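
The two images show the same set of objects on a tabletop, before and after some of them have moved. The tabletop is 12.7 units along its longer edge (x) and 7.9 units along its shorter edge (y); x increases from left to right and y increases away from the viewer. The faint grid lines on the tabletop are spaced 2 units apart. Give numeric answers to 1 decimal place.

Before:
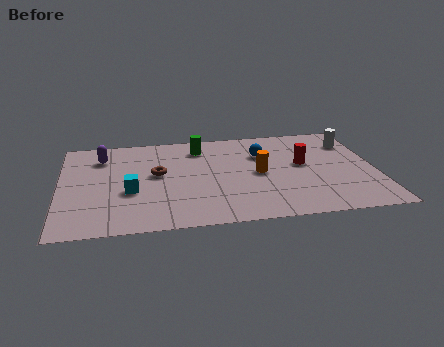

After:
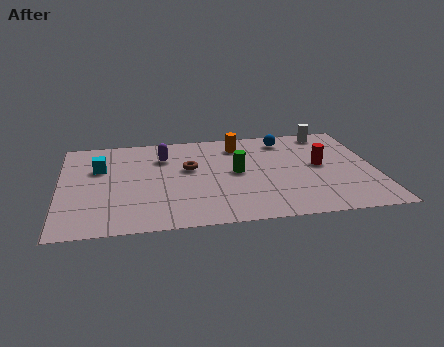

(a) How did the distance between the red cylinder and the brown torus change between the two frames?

-0.6

The distance was about 5.9 in the first image and 5.3 in the second, so they moved 0.6 units closer together.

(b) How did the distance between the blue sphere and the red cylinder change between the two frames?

+0.8

Before: roughly 1.9 units apart; after: 2.7. That's 0.8 units further apart.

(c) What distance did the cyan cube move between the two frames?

2.4

From (2.8, 3.1) to (1.6, 5.2), the cyan cube covered √(1.2² + 2.1²) ≈ 2.4 units.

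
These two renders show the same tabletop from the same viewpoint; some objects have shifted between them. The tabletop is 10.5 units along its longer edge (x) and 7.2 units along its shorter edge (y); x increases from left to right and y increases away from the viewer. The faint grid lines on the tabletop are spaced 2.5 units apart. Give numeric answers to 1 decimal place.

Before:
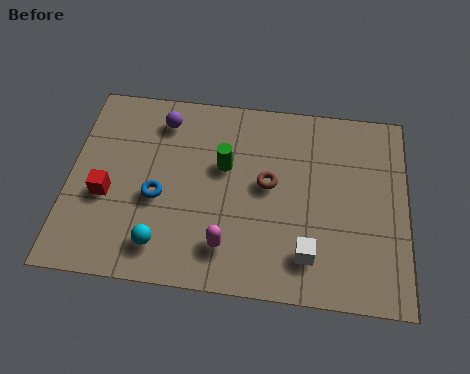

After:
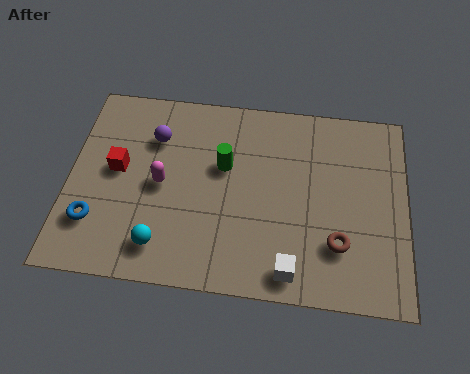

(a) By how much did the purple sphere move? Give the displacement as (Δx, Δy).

(-0.2, -0.7)

From the two frames, the purple sphere sits at roughly (2.8, 5.9) before and (2.6, 5.2) after.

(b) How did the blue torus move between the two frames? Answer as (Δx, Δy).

(-1.9, -1.1)

The blue torus started near (2.8, 3.0) and ended near (0.9, 1.9).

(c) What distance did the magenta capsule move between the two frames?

2.9

The magenta capsule was near (5.0, 1.5) before and (2.9, 3.5) after, so it travelled √(2.1² + 2.0²) ≈ 2.9 units.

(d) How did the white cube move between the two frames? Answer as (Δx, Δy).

(-0.5, -0.6)

The white cube started near (7.5, 1.5) and ended near (7.0, 0.9).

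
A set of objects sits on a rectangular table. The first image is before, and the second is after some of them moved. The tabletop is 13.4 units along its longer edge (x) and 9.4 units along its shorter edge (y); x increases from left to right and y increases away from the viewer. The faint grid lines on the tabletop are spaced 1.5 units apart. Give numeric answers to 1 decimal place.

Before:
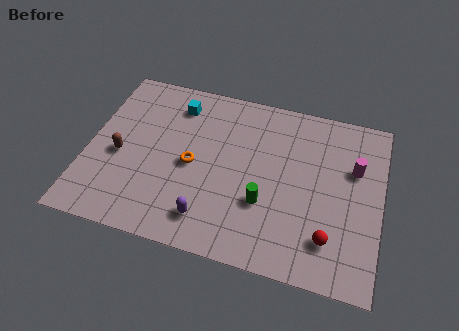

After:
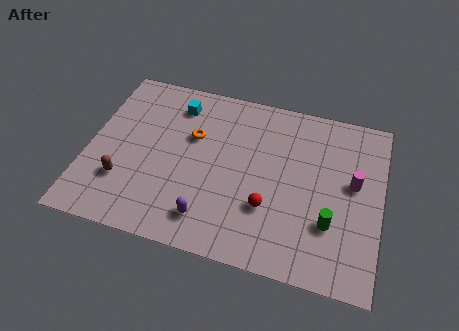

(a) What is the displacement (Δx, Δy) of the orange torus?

(-0.1, 1.6)

The orange torus was at about (4.8, 4.4) and moved to about (4.7, 6.0).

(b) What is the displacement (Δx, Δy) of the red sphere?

(-2.8, 0.9)

The red sphere was at about (11.2, 2.1) and moved to about (8.4, 3.0).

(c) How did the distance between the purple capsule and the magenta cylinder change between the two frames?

-0.4

The distance was about 7.7 in the first image and 7.3 in the second, so they moved 0.4 units closer together.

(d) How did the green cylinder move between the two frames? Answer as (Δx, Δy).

(3.0, -0.3)

The green cylinder was at about (8.2, 3.2) and moved to about (11.2, 2.9).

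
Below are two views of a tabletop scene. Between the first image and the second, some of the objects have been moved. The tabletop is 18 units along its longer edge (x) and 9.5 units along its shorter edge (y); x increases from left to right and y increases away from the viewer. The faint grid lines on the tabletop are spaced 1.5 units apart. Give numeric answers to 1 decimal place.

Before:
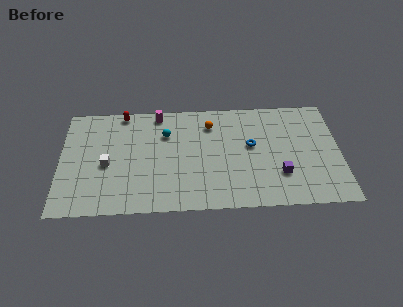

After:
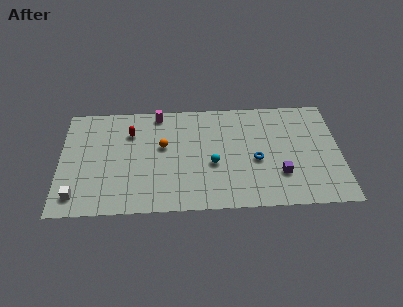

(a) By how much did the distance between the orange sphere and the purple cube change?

+1.6

The distance was about 6.4 in the first image and 8.0 in the second, so they moved 1.6 units further apart.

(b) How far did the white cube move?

3.2

From (3.0, 4.2) to (1.1, 1.6), the white cube covered √(1.9² + 2.6²) ≈ 3.2 units.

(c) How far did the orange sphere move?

3.6

The orange sphere moved from about (9.7, 7.4) to (6.6, 5.6), a distance of √(3.1² + 1.8²) ≈ 3.6.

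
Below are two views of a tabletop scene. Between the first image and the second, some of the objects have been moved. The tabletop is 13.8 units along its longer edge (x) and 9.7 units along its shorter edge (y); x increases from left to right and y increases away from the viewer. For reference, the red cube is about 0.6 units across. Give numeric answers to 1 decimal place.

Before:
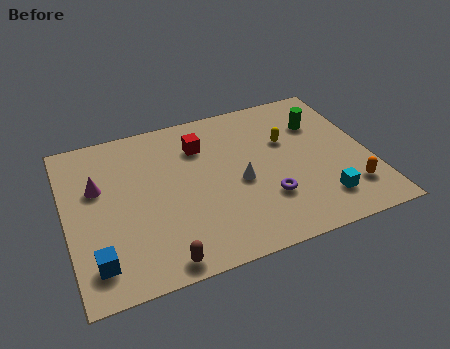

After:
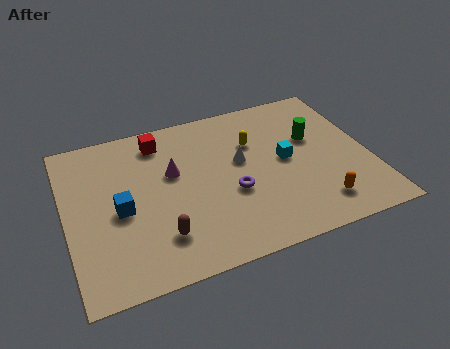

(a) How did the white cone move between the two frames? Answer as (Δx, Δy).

(0.2, 1.3)

The white cone was at about (7.8, 4.3) and moved to about (8.0, 5.6).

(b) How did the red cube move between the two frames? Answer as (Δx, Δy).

(-1.8, 0.9)

The red cube started near (6.3, 7.2) and ended near (4.5, 8.1).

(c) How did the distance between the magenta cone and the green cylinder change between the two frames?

-3.8

Before: roughly 10.3 units apart; after: 6.5. That's 3.8 units closer together.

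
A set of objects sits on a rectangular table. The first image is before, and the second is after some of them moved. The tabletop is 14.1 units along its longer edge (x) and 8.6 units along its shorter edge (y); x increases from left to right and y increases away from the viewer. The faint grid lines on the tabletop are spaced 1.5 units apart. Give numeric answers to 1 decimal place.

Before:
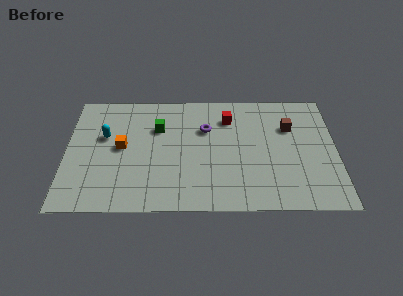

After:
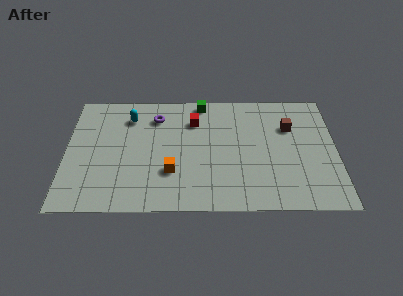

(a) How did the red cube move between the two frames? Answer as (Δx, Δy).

(-1.8, -0.2)

From the two frames, the red cube sits at roughly (8.5, 6.6) before and (6.7, 6.4) after.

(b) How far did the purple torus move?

2.8

The purple torus was near (7.3, 5.8) before and (4.7, 6.7) after, so it travelled √(2.6² + 0.9²) ≈ 2.8 units.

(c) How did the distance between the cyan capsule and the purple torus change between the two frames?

-3.9

The distance was about 5.3 in the first image and 1.4 in the second, so they moved 3.9 units closer together.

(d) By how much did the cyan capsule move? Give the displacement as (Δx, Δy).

(1.3, 1.4)

The cyan capsule started near (2.0, 5.3) and ended near (3.3, 6.7).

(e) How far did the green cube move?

3.0

The green cube was near (4.8, 5.9) before and (7.1, 7.8) after, so it travelled √(2.3² + 1.9²) ≈ 3.0 units.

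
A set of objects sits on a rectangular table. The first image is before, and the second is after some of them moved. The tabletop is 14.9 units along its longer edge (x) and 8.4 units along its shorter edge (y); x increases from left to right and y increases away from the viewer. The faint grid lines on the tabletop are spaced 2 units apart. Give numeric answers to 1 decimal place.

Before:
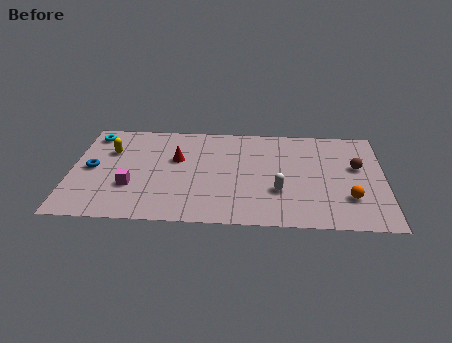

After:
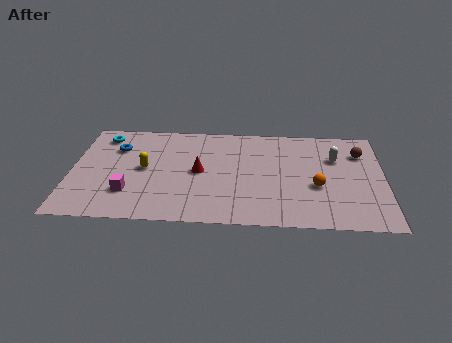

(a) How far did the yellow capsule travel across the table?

2.2

The yellow capsule moved from about (1.8, 5.7) to (3.5, 4.3), a distance of √(1.7² + 1.4²) ≈ 2.2.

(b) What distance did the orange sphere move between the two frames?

1.7

The orange sphere was near (13.2, 2.4) before and (11.7, 3.3) after, so it travelled √(1.5² + 0.9²) ≈ 1.7 units.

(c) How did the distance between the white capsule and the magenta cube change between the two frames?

+3.4

They were about 7.0 units apart before and 10.4 after — 3.4 units further apart.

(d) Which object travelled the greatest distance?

the white capsule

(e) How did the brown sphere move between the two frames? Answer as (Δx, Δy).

(0.2, 1.2)

From the two frames, the brown sphere sits at roughly (13.6, 5.0) before and (13.8, 6.2) after.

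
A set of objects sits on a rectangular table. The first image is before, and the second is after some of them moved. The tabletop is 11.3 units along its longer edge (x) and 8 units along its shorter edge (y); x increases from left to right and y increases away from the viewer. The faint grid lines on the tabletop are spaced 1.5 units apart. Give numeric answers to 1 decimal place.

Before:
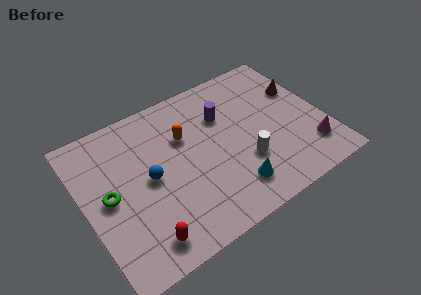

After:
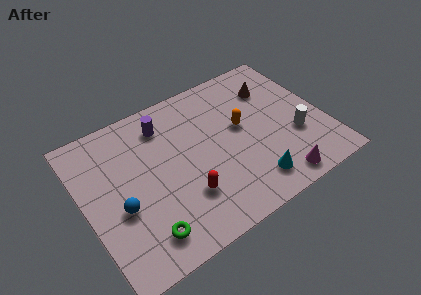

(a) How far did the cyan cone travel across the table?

0.9

The cyan cone moved from about (6.5, 1.6) to (7.4, 1.4), a distance of √(0.9² + 0.2²) ≈ 0.9.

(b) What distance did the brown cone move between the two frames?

1.4

From (10.5, 5.2) to (9.3, 5.9), the brown cone covered √(1.2² + 0.7²) ≈ 1.4 units.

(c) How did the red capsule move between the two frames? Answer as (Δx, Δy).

(2.2, 1.1)

The red capsule was at about (2.2, 1.2) and moved to about (4.4, 2.3).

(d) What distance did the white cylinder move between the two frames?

2.5

From (7.3, 2.6) to (9.8, 2.8), the white cylinder covered √(2.5² + 0.2²) ≈ 2.5 units.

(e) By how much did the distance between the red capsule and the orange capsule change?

-1.1

Before: roughly 4.9 units apart; after: 3.8. That's 1.1 units closer together.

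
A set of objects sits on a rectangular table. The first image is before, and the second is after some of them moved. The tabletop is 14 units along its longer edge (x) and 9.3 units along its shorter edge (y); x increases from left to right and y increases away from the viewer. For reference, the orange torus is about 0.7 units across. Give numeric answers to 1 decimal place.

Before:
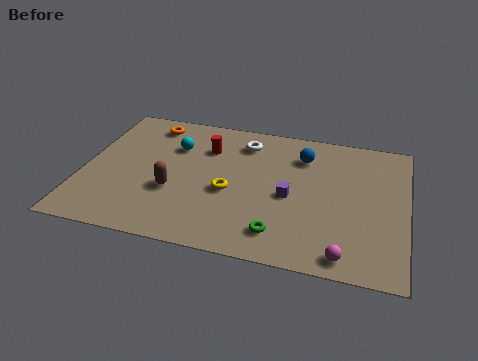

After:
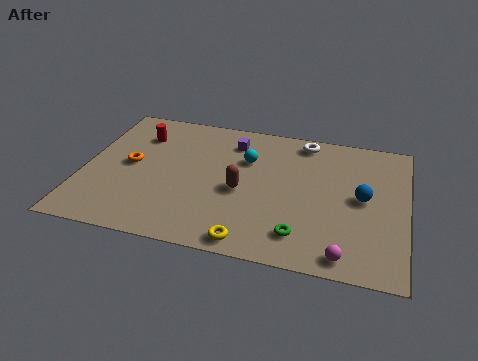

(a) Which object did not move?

the magenta sphere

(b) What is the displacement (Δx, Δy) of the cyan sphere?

(3.2, -0.2)

The cyan sphere was at about (3.8, 6.5) and moved to about (7.0, 6.3).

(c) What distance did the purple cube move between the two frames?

4.2

The purple cube was near (9.0, 4.2) before and (6.3, 7.4) after, so it travelled √(2.7² + 3.2²) ≈ 4.2 units.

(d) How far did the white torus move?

2.7

The white torus moved from about (6.8, 7.5) to (9.4, 8.2), a distance of √(2.6² + 0.7²) ≈ 2.7.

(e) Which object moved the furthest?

the purple cube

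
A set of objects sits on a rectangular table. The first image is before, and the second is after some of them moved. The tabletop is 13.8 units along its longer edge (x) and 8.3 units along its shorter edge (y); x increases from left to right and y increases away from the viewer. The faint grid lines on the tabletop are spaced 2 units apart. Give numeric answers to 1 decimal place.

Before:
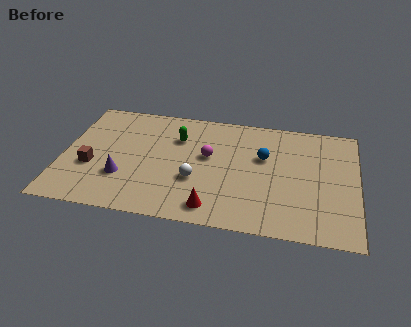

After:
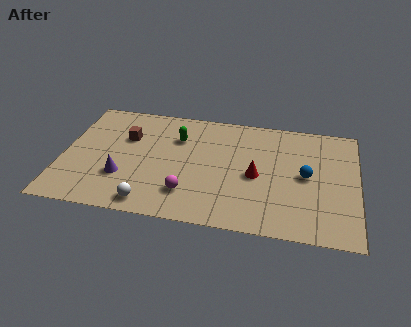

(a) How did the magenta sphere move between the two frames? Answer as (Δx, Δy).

(-0.8, -2.8)

The magenta sphere was at about (6.8, 4.8) and moved to about (6.0, 2.0).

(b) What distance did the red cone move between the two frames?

3.2

The red cone was near (7.2, 1.2) before and (9.1, 3.8) after, so it travelled √(1.9² + 2.6²) ≈ 3.2 units.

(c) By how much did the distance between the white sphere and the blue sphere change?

+4.0

They were about 3.8 units apart before and 7.8 after — 4.0 units further apart.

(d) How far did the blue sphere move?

2.2

The blue sphere was near (9.4, 5.2) before and (11.4, 4.2) after, so it travelled √(2.0² + 1.0²) ≈ 2.2 units.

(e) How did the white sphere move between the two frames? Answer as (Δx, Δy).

(-2.0, -2.0)

The white sphere was at about (6.3, 3.0) and moved to about (4.3, 1.0).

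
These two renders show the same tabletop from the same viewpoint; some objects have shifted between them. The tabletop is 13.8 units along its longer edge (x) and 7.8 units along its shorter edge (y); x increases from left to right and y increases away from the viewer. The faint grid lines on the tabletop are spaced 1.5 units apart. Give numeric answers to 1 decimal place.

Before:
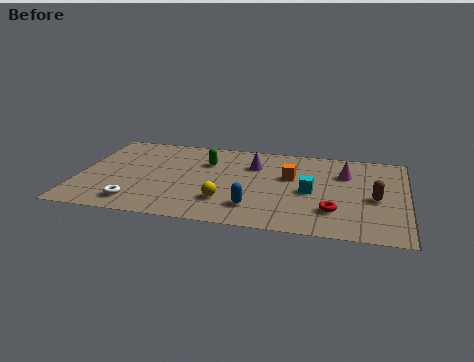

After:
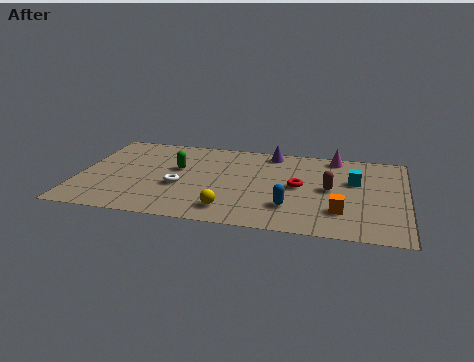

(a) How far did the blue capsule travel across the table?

1.5

The blue capsule moved from about (7.5, 1.8) to (9.0, 2.1), a distance of √(1.5² + 0.3²) ≈ 1.5.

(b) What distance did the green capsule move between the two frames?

1.4

The green capsule was near (5.3, 5.5) before and (4.1, 4.7) after, so it travelled √(1.2² + 0.8²) ≈ 1.4 units.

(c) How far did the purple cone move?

1.5

The purple cone moved from about (7.3, 5.6) to (8.0, 6.9), a distance of √(0.7² + 1.3²) ≈ 1.5.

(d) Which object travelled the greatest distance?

the orange cube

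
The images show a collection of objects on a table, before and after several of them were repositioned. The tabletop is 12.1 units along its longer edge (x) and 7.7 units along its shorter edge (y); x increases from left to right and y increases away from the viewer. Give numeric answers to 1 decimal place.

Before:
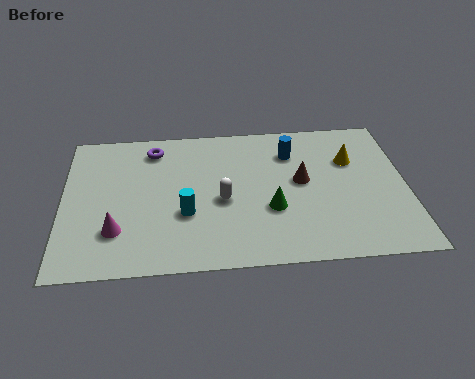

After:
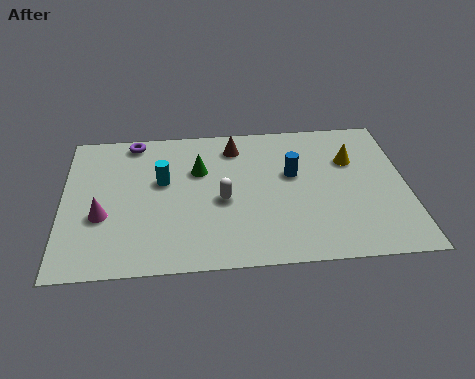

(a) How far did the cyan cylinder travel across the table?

2.0

The cyan cylinder was near (4.3, 2.8) before and (3.5, 4.6) after, so it travelled √(0.8² + 1.8²) ≈ 2.0 units.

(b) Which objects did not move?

the yellow cone and the white capsule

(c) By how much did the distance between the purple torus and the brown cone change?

-2.0

The distance was about 5.6 in the first image and 3.6 in the second, so they moved 2.0 units closer together.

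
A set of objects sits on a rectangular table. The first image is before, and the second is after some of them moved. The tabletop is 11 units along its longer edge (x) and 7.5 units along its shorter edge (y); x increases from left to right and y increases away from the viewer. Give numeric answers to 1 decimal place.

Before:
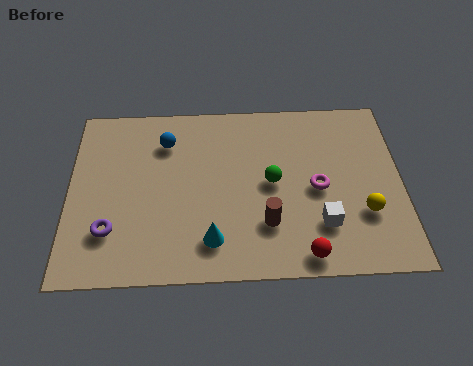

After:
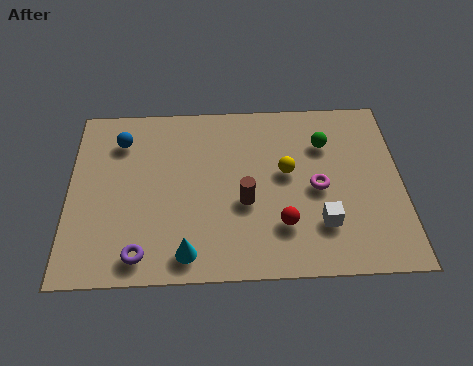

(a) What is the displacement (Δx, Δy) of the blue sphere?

(-1.5, 0.1)

From the two frames, the blue sphere sits at roughly (3.2, 5.7) before and (1.7, 5.8) after.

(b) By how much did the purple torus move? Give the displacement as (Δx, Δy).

(1.0, -1.0)

The purple torus started near (1.4, 2.0) and ended near (2.4, 1.0).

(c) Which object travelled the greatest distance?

the yellow sphere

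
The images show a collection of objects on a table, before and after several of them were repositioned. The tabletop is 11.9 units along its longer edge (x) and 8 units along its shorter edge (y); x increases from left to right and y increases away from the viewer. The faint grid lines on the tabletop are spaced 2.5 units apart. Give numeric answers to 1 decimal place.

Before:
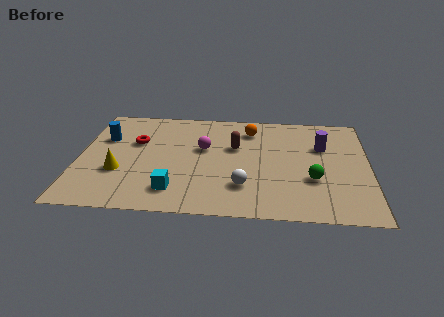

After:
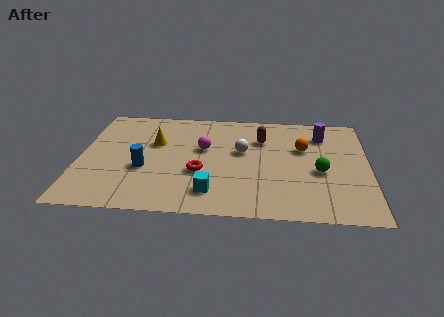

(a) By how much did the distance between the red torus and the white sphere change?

-3.0

The distance was about 5.4 in the first image and 2.4 in the second, so they moved 3.0 units closer together.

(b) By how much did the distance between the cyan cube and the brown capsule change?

+0.4

They were about 4.2 units apart before and 4.6 after — 0.4 units further apart.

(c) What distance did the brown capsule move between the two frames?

1.3

The brown capsule moved from about (6.4, 5.0) to (7.5, 5.7), a distance of √(1.1² + 0.7²) ≈ 1.3.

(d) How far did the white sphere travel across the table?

2.6

The white sphere was near (6.8, 2.1) before and (6.7, 4.7) after, so it travelled √(0.1² + 2.6²) ≈ 2.6 units.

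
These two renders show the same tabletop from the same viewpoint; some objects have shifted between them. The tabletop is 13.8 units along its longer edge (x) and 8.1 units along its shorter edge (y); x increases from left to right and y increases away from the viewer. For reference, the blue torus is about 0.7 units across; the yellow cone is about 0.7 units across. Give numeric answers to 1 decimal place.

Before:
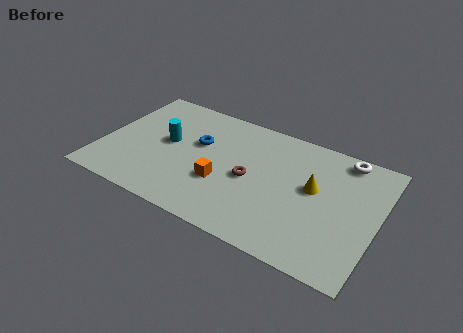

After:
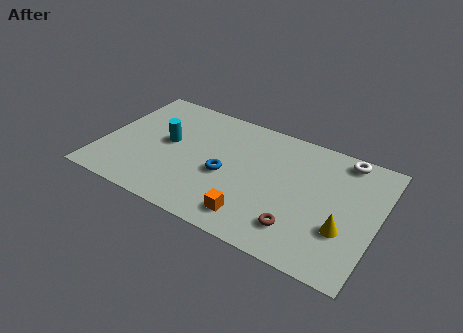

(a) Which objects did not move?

the white torus and the cyan cylinder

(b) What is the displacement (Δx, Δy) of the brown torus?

(2.7, -2.0)

The brown torus was at about (7.5, 3.8) and moved to about (10.2, 1.8).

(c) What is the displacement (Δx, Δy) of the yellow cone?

(1.7, -1.9)

The yellow cone started near (10.6, 4.6) and ended near (12.3, 2.7).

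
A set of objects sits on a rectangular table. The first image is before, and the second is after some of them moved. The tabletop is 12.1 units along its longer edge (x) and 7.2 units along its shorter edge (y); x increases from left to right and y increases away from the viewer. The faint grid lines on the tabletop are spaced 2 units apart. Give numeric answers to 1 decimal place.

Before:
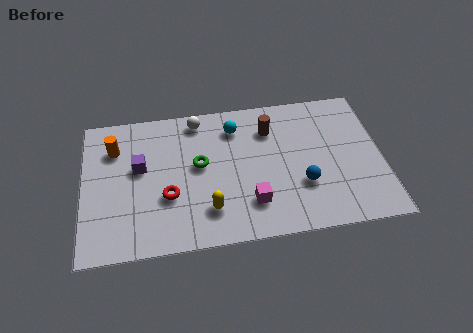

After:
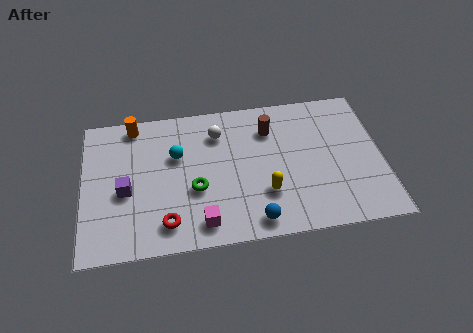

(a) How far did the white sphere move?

1.1

From (4.7, 6.3) to (5.5, 5.5), the white sphere covered √(0.8² + 0.8²) ≈ 1.1 units.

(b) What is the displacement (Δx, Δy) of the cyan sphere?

(-2.4, -1.1)

From the two frames, the cyan sphere sits at roughly (6.2, 5.7) before and (3.8, 4.6) after.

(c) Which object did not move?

the brown cylinder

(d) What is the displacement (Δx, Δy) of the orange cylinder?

(0.8, 1.1)

From the two frames, the orange cylinder sits at roughly (1.3, 5.3) before and (2.1, 6.4) after.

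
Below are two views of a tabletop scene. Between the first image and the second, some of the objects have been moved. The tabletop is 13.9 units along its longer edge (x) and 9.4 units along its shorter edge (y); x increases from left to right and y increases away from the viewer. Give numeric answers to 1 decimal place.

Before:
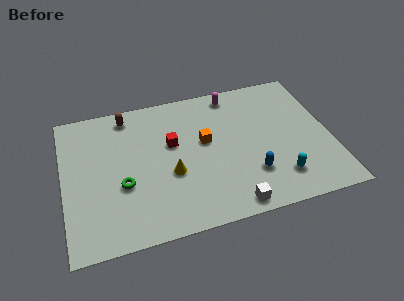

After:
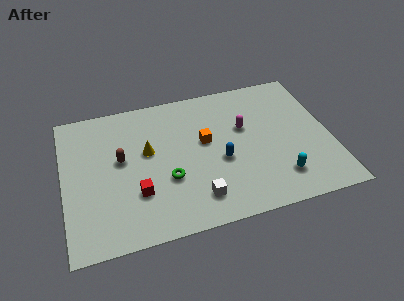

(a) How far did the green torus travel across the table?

2.3

From (3.0, 3.6) to (5.3, 3.4), the green torus covered √(2.3² + 0.2²) ≈ 2.3 units.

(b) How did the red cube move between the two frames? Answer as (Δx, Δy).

(-2.0, -2.8)

The red cube was at about (5.7, 5.7) and moved to about (3.7, 2.9).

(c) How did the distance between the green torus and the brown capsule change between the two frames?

-1.6

They were about 4.6 units apart before and 3.0 after — 1.6 units closer together.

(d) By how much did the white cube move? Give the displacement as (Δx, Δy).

(-1.7, 0.9)

The white cube started near (8.4, 0.9) and ended near (6.7, 1.8).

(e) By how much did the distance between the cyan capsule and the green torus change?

-2.3

The distance was about 8.2 in the first image and 5.9 in the second, so they moved 2.3 units closer together.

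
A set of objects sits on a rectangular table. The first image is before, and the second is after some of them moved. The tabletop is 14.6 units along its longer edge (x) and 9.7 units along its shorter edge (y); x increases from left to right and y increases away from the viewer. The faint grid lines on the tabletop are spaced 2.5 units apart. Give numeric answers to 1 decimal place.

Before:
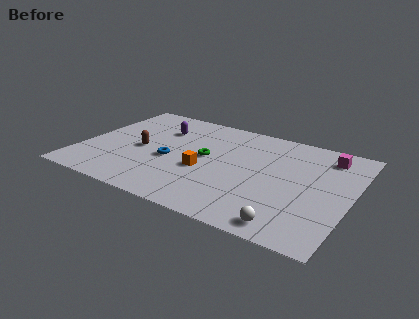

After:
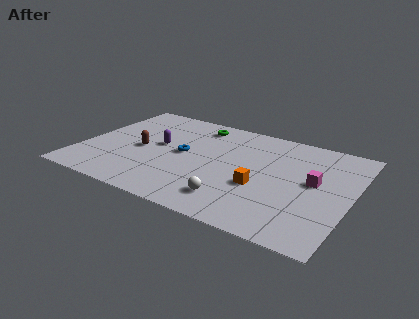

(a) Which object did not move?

the brown capsule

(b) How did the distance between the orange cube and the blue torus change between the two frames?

+2.7

They were about 1.9 units apart before and 4.6 after — 2.7 units further apart.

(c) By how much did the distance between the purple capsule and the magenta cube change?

-0.7

The distance was about 9.2 in the first image and 8.5 in the second, so they moved 0.7 units closer together.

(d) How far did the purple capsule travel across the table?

1.7

From (3.9, 7.0) to (4.1, 5.3), the purple capsule covered √(0.2² + 1.7²) ≈ 1.7 units.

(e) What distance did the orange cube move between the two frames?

3.1

The orange cube moved from about (6.8, 3.9) to (9.9, 3.7), a distance of √(3.1² + 0.2²) ≈ 3.1.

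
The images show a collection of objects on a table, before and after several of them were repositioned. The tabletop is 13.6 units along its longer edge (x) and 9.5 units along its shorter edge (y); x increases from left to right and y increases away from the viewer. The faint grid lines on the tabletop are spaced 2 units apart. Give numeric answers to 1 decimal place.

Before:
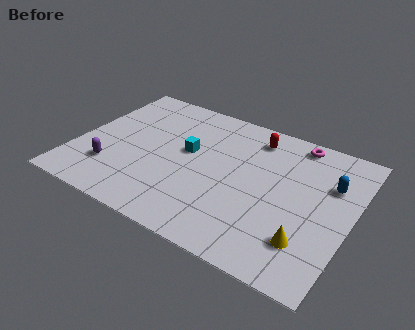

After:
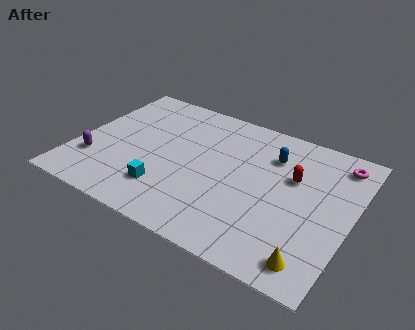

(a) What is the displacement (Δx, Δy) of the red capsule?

(2.2, -1.9)

The red capsule was at about (8.4, 7.9) and moved to about (10.6, 6.0).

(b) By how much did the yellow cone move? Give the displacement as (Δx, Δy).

(0.4, -1.0)

From the two frames, the yellow cone sits at roughly (11.8, 2.3) before and (12.2, 1.3) after.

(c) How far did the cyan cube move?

3.2

From (5.4, 5.4) to (4.8, 2.3), the cyan cube covered √(0.6² + 3.1²) ≈ 3.2 units.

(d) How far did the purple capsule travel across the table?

0.9

The purple capsule moved from about (2.0, 2.5) to (1.1, 2.7), a distance of √(0.9² + 0.2²) ≈ 0.9.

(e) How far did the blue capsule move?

3.1

The blue capsule moved from about (12.4, 6.4) to (9.4, 7.0), a distance of √(3.0² + 0.6²) ≈ 3.1.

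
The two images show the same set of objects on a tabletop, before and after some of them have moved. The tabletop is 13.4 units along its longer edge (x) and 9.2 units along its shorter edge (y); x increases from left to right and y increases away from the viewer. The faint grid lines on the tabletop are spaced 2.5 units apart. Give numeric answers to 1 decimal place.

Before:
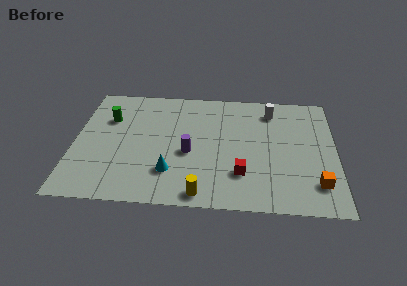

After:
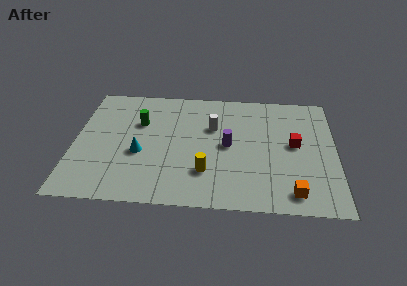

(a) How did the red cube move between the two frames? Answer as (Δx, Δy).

(2.7, 2.4)

The red cube was at about (8.6, 2.5) and moved to about (11.3, 4.9).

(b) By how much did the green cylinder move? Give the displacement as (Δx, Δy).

(1.6, -0.2)

The green cylinder was at about (1.7, 6.3) and moved to about (3.3, 6.1).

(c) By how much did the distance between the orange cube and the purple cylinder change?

-2.1

They were about 6.8 units apart before and 4.7 after — 2.1 units closer together.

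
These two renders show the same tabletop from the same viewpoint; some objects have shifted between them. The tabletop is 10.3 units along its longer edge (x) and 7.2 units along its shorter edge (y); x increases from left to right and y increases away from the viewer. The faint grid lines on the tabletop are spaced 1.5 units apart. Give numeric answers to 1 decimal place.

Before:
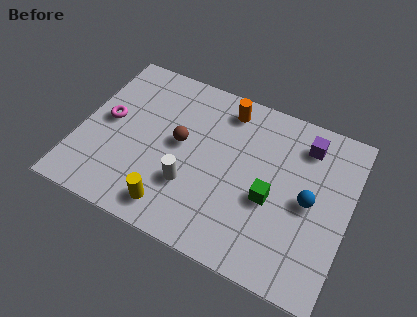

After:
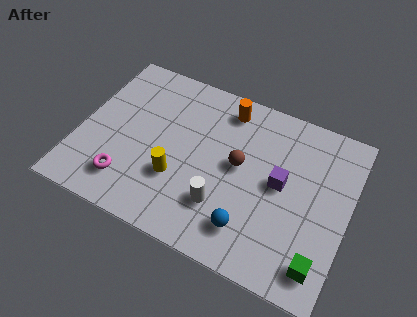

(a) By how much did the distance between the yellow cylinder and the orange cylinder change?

-1.2

The distance was about 5.2 in the first image and 4.0 in the second, so they moved 1.2 units closer together.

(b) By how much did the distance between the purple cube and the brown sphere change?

-3.4

The distance was about 5.0 in the first image and 1.6 in the second, so they moved 3.4 units closer together.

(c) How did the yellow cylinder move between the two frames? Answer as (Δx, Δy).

(0.0, 1.3)

From the two frames, the yellow cylinder sits at roughly (3.9, 1.1) before and (3.9, 2.4) after.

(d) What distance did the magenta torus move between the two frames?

2.5

From (1.0, 3.8) to (2.1, 1.5), the magenta torus covered √(1.1² + 2.3²) ≈ 2.5 units.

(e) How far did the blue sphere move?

2.8

The blue sphere was near (8.8, 3.5) before and (6.8, 1.5) after, so it travelled √(2.0² + 2.0²) ≈ 2.8 units.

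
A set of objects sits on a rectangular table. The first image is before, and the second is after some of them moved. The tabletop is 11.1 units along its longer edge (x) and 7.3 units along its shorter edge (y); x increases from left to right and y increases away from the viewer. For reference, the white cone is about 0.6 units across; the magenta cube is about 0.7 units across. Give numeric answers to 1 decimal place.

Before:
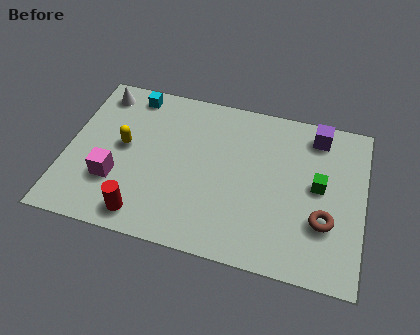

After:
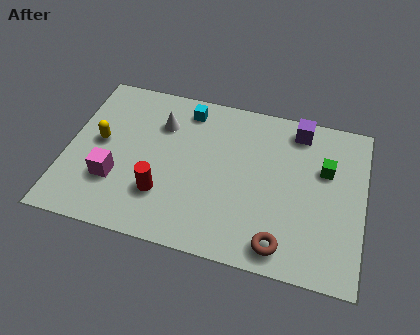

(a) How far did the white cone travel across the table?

2.6

From (1.0, 6.2) to (3.4, 5.3), the white cone covered √(2.4² + 0.9²) ≈ 2.6 units.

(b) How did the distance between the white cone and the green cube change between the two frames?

-2.5

The distance was about 8.7 in the first image and 6.2 in the second, so they moved 2.5 units closer together.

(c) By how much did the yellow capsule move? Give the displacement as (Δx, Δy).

(-0.9, 0.0)

The yellow capsule was at about (2.1, 3.9) and moved to about (1.2, 3.9).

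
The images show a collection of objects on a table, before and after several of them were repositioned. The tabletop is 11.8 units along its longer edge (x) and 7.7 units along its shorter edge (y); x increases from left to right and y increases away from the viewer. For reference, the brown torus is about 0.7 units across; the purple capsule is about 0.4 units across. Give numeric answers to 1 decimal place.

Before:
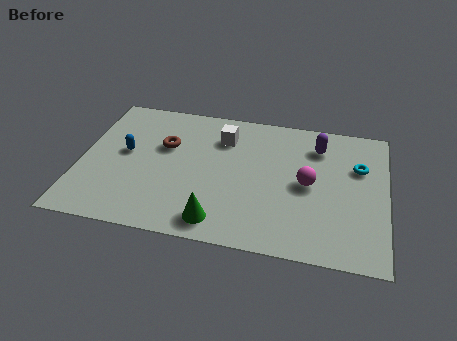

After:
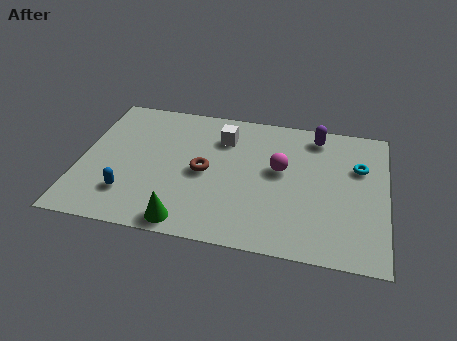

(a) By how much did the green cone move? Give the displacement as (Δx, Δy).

(-1.2, -0.3)

The green cone started near (5.5, 1.1) and ended near (4.3, 0.8).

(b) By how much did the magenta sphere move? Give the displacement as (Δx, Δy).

(-1.1, 0.6)

The magenta sphere started near (8.8, 3.8) and ended near (7.7, 4.4).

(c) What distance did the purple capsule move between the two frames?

0.6

The purple capsule moved from about (9.1, 6.0) to (9.0, 6.6), a distance of √(0.1² + 0.6²) ≈ 0.6.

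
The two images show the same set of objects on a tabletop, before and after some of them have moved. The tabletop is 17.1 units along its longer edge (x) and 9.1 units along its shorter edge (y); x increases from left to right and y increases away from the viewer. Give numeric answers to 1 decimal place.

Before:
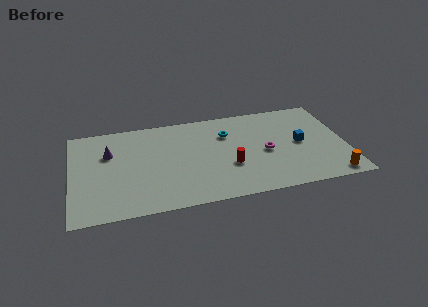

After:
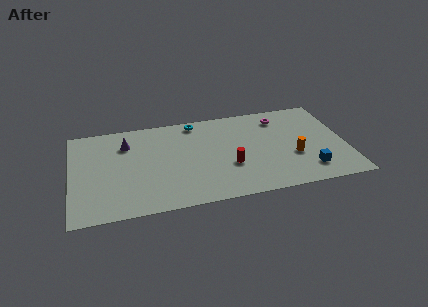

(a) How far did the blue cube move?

2.7

The blue cube was near (14.3, 4.6) before and (14.6, 1.9) after, so it travelled √(0.3² + 2.7²) ≈ 2.7 units.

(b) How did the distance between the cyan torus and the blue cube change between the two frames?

+4.2

The distance was about 4.9 in the first image and 9.1 in the second, so they moved 4.2 units further apart.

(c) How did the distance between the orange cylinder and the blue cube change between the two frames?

-2.3

They were about 4.0 units apart before and 1.7 after — 2.3 units closer together.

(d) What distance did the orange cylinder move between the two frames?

3.3

From (16.0, 1.0) to (13.8, 3.4), the orange cylinder covered √(2.2² + 2.4²) ≈ 3.3 units.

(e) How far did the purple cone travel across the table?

1.3

The purple cone moved from about (2.4, 6.1) to (3.5, 6.8), a distance of √(1.1² + 0.7²) ≈ 1.3.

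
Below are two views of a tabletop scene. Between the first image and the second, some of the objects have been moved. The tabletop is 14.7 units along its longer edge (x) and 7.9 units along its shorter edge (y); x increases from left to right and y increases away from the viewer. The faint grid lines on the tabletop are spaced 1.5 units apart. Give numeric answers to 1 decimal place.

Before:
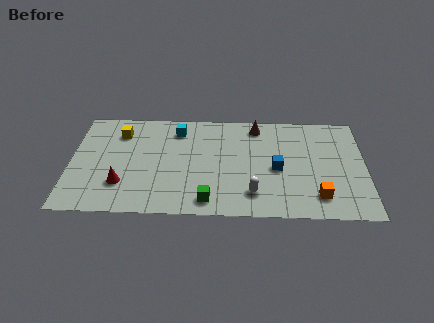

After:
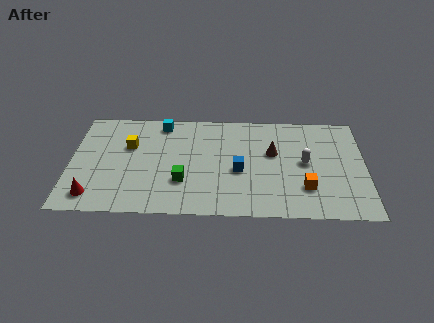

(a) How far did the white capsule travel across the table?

3.5

The white capsule moved from about (9.1, 1.7) to (11.7, 4.1), a distance of √(2.6² + 2.4²) ≈ 3.5.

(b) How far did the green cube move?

1.9

The green cube was near (6.9, 1.1) before and (5.6, 2.5) after, so it travelled √(1.3² + 1.4²) ≈ 1.9 units.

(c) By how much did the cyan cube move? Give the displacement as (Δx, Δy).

(-0.8, 0.5)

The cyan cube was at about (5.3, 6.4) and moved to about (4.5, 6.9).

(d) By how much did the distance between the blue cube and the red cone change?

-0.3

The distance was about 7.8 in the first image and 7.5 in the second, so they moved 0.3 units closer together.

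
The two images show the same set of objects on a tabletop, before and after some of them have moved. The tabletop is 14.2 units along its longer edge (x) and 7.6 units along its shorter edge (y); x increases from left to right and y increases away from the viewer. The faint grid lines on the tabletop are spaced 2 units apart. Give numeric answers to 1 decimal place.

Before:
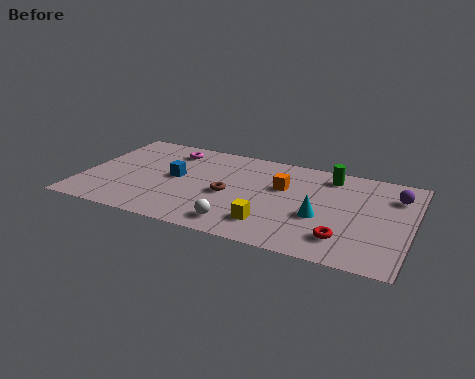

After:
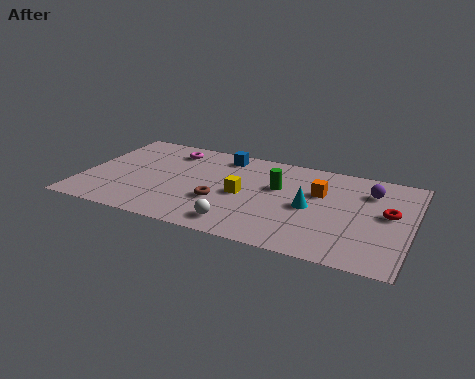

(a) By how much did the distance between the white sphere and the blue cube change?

+1.3

They were about 4.2 units apart before and 5.5 after — 1.3 units further apart.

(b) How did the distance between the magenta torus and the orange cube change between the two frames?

+1.5

The distance was about 5.3 in the first image and 6.8 in the second, so they moved 1.5 units further apart.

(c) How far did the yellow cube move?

2.4

The yellow cube moved from about (8.4, 1.7) to (7.0, 3.6), a distance of √(1.4² + 1.9²) ≈ 2.4.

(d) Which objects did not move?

the white sphere and the magenta torus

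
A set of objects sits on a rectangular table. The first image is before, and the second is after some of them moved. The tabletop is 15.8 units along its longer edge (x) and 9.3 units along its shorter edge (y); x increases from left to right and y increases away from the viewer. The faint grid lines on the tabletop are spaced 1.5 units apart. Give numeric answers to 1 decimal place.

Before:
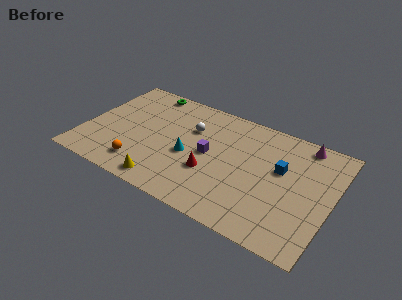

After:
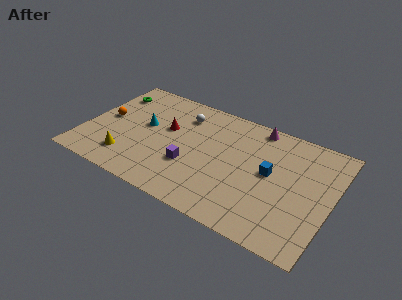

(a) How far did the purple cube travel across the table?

1.8

From (8.0, 4.7) to (7.0, 3.2), the purple cube covered √(1.0² + 1.5²) ≈ 1.8 units.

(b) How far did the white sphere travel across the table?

1.1

From (6.6, 6.3) to (5.9, 7.2), the white sphere covered √(0.7² + 0.9²) ≈ 1.1 units.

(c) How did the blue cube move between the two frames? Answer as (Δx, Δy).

(-0.6, -0.6)

The blue cube was at about (12.5, 5.6) and moved to about (11.9, 5.0).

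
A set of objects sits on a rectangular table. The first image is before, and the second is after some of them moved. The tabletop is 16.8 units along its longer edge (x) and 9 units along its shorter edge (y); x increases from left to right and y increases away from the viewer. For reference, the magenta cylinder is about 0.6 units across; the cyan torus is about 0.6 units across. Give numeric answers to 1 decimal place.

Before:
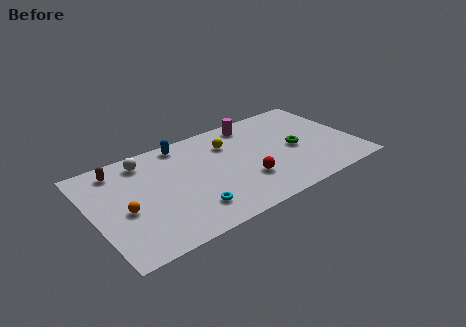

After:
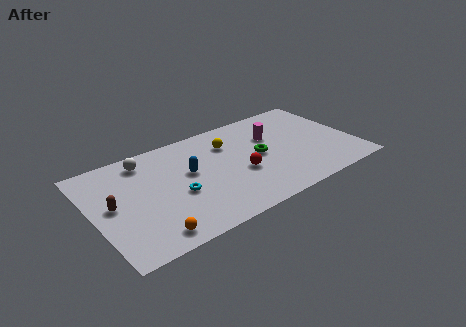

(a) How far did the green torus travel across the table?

2.3

The green torus was near (13.0, 4.2) before and (10.7, 4.6) after, so it travelled √(2.3² + 0.4²) ≈ 2.3 units.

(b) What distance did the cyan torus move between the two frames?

1.8

From (5.8, 2.0) to (5.2, 3.7), the cyan torus covered √(0.6² + 1.7²) ≈ 1.8 units.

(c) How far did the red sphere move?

0.8

The red sphere moved from about (9.5, 2.8) to (9.3, 3.6), a distance of √(0.2² + 0.8²) ≈ 0.8.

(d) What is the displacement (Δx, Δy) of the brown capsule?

(-0.8, -2.9)

The brown capsule was at about (2.0, 7.6) and moved to about (1.2, 4.7).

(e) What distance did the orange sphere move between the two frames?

3.0

From (1.9, 3.9) to (3.1, 1.2), the orange sphere covered √(1.2² + 2.7²) ≈ 3.0 units.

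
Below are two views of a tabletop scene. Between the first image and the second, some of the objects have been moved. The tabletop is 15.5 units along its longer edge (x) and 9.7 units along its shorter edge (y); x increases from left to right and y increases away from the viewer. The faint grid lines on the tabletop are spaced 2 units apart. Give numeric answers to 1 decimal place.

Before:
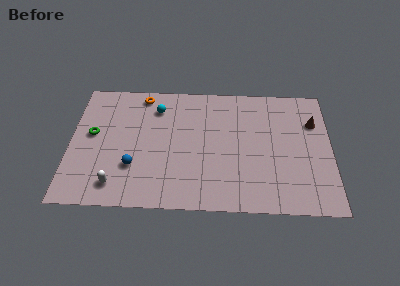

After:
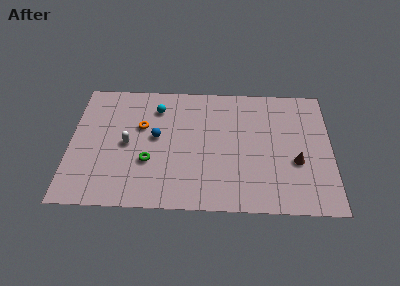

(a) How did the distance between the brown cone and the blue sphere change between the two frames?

-2.9

Before: roughly 11.4 units apart; after: 8.5. That's 2.9 units closer together.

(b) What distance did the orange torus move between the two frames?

2.5

From (4.2, 8.6) to (4.2, 6.1), the orange torus covered √(0.0² + 2.5²) ≈ 2.5 units.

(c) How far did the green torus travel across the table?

3.9

The green torus moved from about (1.3, 5.4) to (4.7, 3.4), a distance of √(3.4² + 2.0²) ≈ 3.9.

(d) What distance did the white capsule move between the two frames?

3.2

The white capsule was near (2.8, 1.6) before and (3.4, 4.7) after, so it travelled √(0.6² + 3.1²) ≈ 3.2 units.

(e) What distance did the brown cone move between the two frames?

3.3

The brown cone moved from about (14.5, 6.8) to (13.4, 3.7), a distance of √(1.1² + 3.1²) ≈ 3.3.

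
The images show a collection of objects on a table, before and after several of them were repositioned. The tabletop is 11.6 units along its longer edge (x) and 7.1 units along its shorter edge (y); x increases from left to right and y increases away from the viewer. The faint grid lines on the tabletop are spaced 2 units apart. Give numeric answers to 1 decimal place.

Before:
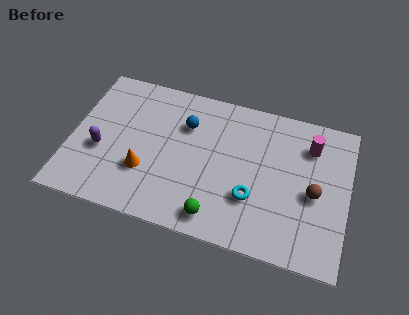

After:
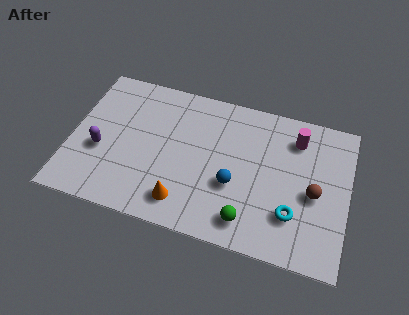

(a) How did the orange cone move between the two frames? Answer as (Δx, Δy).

(1.7, -1.0)

The orange cone was at about (3.2, 2.3) and moved to about (4.9, 1.3).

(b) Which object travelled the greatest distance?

the blue sphere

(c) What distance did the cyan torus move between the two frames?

1.7

The cyan torus was near (7.7, 2.3) before and (9.4, 2.0) after, so it travelled √(1.7² + 0.3²) ≈ 1.7 units.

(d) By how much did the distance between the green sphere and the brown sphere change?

-1.2

They were about 4.5 units apart before and 3.3 after — 1.2 units closer together.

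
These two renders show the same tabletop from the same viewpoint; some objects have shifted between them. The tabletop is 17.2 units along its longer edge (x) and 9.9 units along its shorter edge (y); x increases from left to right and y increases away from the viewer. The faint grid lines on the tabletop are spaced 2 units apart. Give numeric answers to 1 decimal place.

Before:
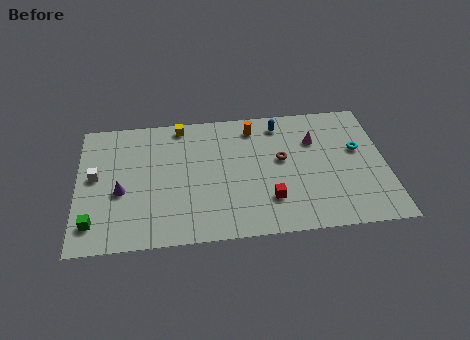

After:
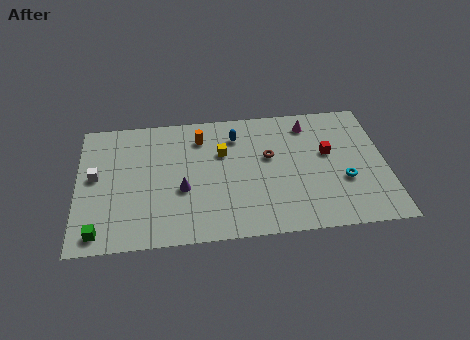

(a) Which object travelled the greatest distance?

the red cube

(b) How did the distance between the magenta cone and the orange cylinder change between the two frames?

+2.4

The distance was about 3.7 in the first image and 6.1 in the second, so they moved 2.4 units further apart.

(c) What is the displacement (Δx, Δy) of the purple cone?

(3.4, -0.2)

From the two frames, the purple cone sits at roughly (2.4, 4.1) before and (5.8, 3.9) after.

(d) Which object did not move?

the white cube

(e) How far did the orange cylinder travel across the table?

3.0

From (9.9, 8.3) to (6.9, 7.8), the orange cylinder covered √(3.0² + 0.5²) ≈ 3.0 units.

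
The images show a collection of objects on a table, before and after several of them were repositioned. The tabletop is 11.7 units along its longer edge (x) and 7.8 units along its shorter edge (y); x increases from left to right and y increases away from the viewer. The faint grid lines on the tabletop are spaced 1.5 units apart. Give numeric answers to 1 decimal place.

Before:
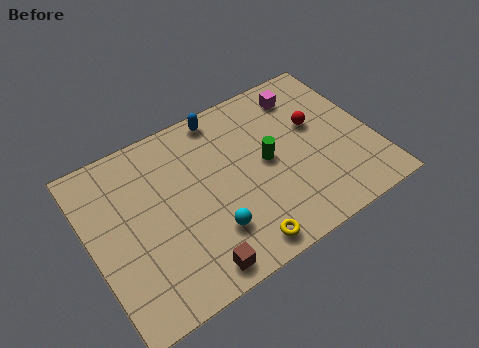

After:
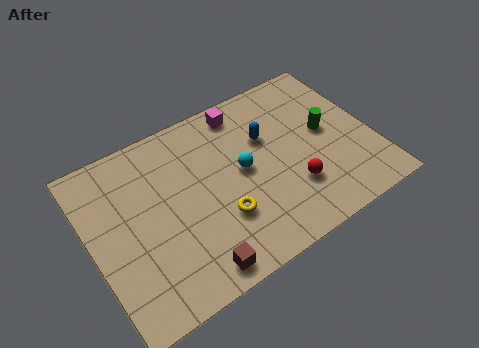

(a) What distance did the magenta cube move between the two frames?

2.5

The magenta cube was near (9.3, 6.4) before and (6.8, 6.8) after, so it travelled √(2.5² + 0.4²) ≈ 2.5 units.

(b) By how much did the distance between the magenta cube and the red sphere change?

+3.0

They were about 1.7 units apart before and 4.7 after — 3.0 units further apart.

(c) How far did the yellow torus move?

1.7

The yellow torus was near (5.6, 0.9) before and (5.1, 2.5) after, so it travelled √(0.5² + 1.6²) ≈ 1.7 units.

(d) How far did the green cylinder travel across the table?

2.6

The green cylinder moved from about (7.3, 4.0) to (9.9, 4.2), a distance of √(2.6² + 0.2²) ≈ 2.6.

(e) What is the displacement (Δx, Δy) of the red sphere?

(-1.4, -2.4)

From the two frames, the red sphere sits at roughly (9.5, 4.7) before and (8.1, 2.3) after.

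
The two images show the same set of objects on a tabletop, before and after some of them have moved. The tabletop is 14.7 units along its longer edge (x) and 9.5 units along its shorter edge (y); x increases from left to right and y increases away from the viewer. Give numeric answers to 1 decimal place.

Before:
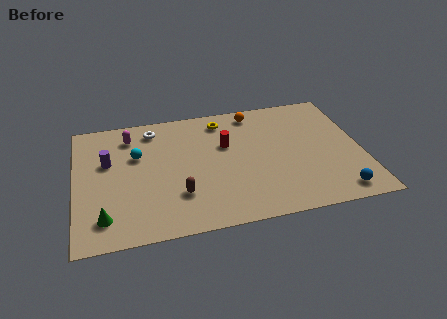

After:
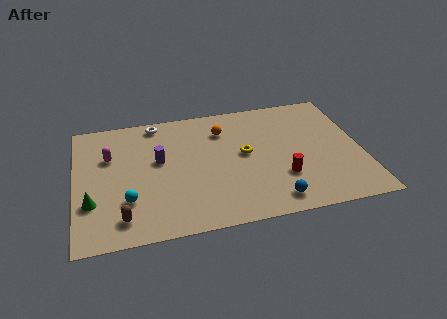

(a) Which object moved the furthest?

the red cylinder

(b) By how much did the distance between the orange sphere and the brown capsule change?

+0.8

The distance was about 7.0 in the first image and 7.8 in the second, so they moved 0.8 units further apart.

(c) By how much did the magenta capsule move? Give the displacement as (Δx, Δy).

(-1.1, -1.4)

From the two frames, the magenta capsule sits at roughly (2.9, 7.7) before and (1.8, 6.3) after.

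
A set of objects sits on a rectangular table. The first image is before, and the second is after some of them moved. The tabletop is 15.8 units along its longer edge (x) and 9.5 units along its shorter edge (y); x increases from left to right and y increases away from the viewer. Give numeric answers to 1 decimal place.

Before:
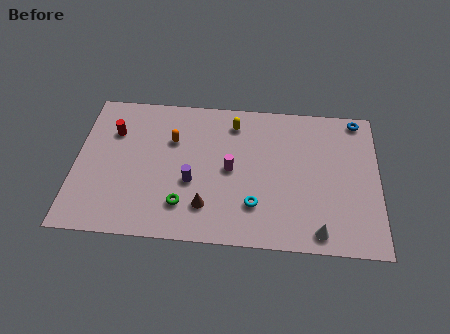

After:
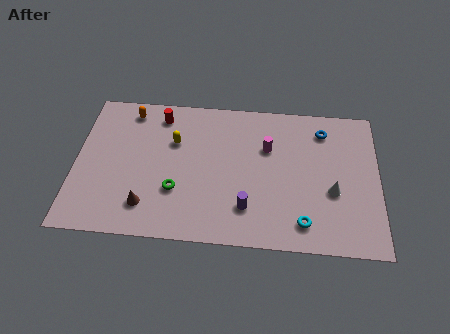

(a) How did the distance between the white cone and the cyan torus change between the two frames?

-1.0

The distance was about 3.6 in the first image and 2.6 in the second, so they moved 1.0 units closer together.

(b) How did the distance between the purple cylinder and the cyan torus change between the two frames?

-0.5

The distance was about 3.5 in the first image and 3.0 in the second, so they moved 0.5 units closer together.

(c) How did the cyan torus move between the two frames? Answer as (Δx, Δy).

(2.5, -0.9)

The cyan torus was at about (9.4, 2.5) and moved to about (11.9, 1.6).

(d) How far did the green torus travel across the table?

1.0

The green torus was near (5.7, 2.2) before and (5.3, 3.1) after, so it travelled √(0.4² + 0.9²) ≈ 1.0 units.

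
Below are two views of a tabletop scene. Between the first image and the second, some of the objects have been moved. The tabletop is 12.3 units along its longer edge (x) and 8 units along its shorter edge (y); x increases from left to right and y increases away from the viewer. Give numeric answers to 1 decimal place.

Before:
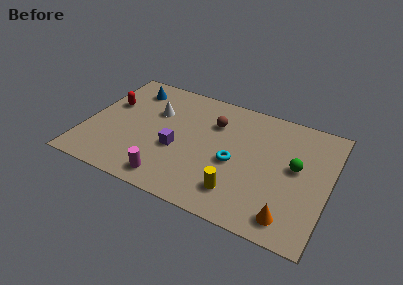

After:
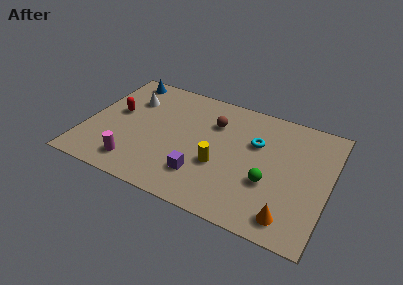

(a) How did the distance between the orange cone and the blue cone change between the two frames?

+0.7

The distance was about 10.2 in the first image and 10.9 in the second, so they moved 0.7 units further apart.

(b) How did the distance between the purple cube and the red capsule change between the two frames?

+1.2

Before: roughly 4.1 units apart; after: 5.3. That's 1.2 units further apart.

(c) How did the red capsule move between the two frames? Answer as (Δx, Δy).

(0.4, -0.5)

From the two frames, the red capsule sits at roughly (1.0, 5.0) before and (1.4, 4.5) after.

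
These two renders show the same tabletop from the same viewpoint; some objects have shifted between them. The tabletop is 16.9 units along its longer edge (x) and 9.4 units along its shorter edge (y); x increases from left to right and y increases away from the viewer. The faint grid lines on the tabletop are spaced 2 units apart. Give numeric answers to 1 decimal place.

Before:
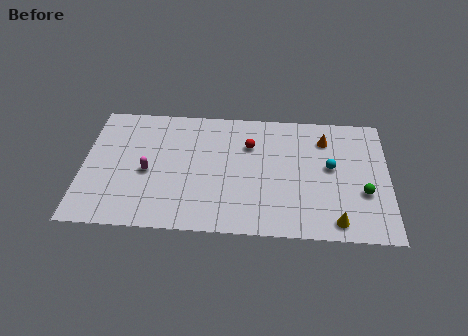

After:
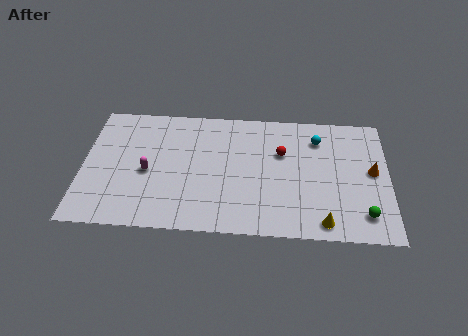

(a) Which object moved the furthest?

the orange cone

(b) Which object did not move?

the magenta capsule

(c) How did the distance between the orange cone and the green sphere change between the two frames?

-1.2

They were about 4.4 units apart before and 3.2 after — 1.2 units closer together.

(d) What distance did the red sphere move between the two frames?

1.9

From (9.2, 6.6) to (11.0, 6.1), the red sphere covered √(1.8² + 0.5²) ≈ 1.9 units.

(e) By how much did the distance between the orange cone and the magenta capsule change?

+2.1

The distance was about 10.3 in the first image and 12.4 in the second, so they moved 2.1 units further apart.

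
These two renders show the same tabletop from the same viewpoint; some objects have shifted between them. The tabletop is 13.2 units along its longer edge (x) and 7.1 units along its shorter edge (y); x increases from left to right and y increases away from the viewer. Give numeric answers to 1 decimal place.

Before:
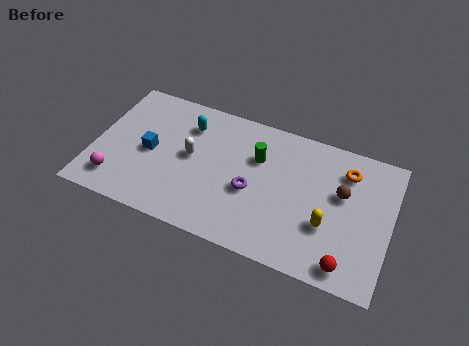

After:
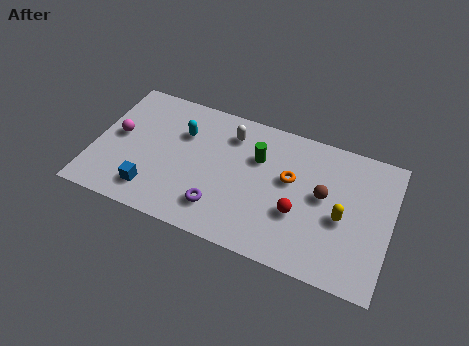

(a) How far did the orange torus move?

2.7

From (11.1, 5.5) to (8.7, 4.2), the orange torus covered √(2.4² + 1.3²) ≈ 2.7 units.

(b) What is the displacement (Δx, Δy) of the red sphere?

(-2.3, 1.7)

From the two frames, the red sphere sits at roughly (11.5, 0.9) before and (9.2, 2.6) after.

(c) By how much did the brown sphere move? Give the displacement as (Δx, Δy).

(-0.8, -0.4)

The brown sphere started near (11.0, 4.3) and ended near (10.2, 3.9).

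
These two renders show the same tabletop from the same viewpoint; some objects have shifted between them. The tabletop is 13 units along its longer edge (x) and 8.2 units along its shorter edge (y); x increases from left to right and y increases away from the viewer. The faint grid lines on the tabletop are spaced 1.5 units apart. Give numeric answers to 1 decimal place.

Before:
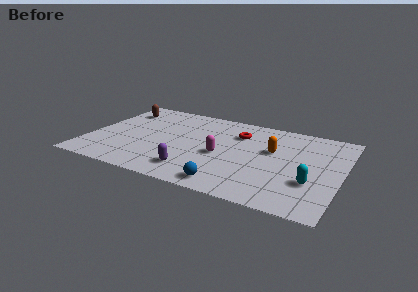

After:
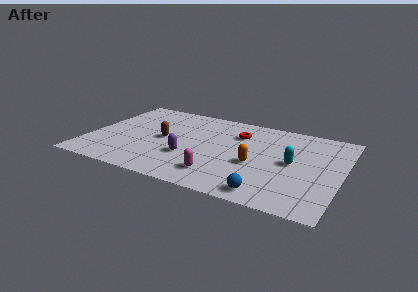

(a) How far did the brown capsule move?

3.5

The brown capsule moved from about (1.2, 6.4) to (3.8, 4.1), a distance of √(2.6² + 2.3²) ≈ 3.5.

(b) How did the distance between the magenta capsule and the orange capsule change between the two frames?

-0.5

Before: roughly 2.9 units apart; after: 2.4. That's 0.5 units closer together.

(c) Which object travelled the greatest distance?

the brown capsule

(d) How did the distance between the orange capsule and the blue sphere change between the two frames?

-1.8

Before: roughly 4.4 units apart; after: 2.6. That's 1.8 units closer together.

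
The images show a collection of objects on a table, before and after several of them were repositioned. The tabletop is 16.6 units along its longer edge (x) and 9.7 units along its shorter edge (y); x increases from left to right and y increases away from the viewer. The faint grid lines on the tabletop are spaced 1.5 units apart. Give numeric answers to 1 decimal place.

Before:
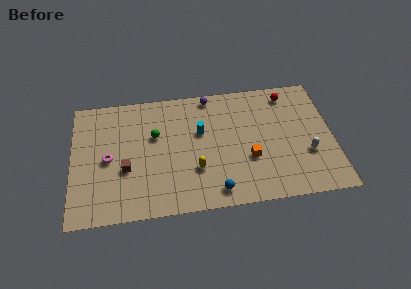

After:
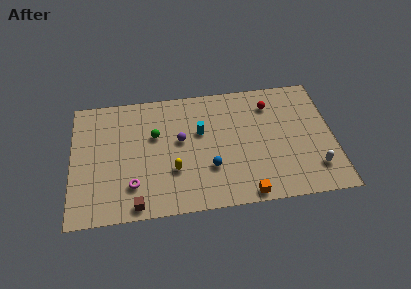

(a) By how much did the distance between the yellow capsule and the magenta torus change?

-3.0

The distance was about 5.7 in the first image and 2.7 in the second, so they moved 3.0 units closer together.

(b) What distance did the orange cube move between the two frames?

2.7

From (11.2, 3.5) to (10.9, 0.8), the orange cube covered √(0.3² + 2.7²) ≈ 2.7 units.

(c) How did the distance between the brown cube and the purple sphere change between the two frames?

-2.1

The distance was about 7.5 in the first image and 5.4 in the second, so they moved 2.1 units closer together.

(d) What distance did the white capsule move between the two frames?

1.3

The white capsule moved from about (14.9, 3.4) to (15.3, 2.2), a distance of √(0.4² + 1.2²) ≈ 1.3.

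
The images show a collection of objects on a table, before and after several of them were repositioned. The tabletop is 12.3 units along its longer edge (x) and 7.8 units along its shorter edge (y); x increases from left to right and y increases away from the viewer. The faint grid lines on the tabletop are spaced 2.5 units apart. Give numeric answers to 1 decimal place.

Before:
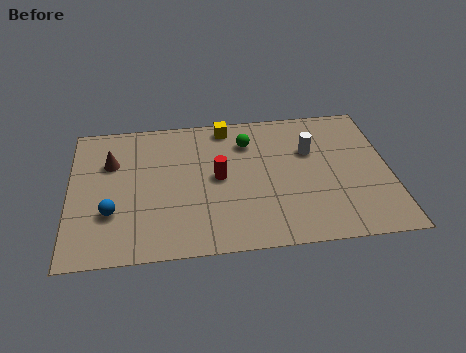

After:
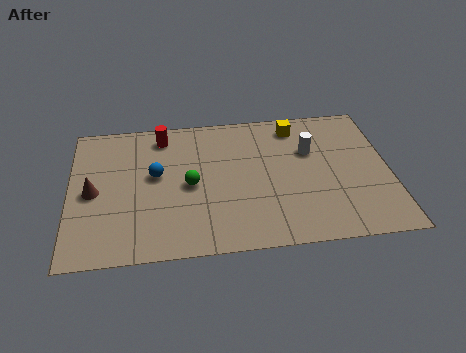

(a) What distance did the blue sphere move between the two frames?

2.5

From (1.6, 2.5) to (3.3, 4.4), the blue sphere covered √(1.7² + 1.9²) ≈ 2.5 units.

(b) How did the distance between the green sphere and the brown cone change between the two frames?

-1.6

Before: roughly 5.3 units apart; after: 3.7. That's 1.6 units closer together.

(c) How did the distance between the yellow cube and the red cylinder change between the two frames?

+2.3

Before: roughly 2.9 units apart; after: 5.2. That's 2.3 units further apart.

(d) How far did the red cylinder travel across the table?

3.3

From (5.7, 4.0) to (3.6, 6.6), the red cylinder covered √(2.1² + 2.6²) ≈ 3.3 units.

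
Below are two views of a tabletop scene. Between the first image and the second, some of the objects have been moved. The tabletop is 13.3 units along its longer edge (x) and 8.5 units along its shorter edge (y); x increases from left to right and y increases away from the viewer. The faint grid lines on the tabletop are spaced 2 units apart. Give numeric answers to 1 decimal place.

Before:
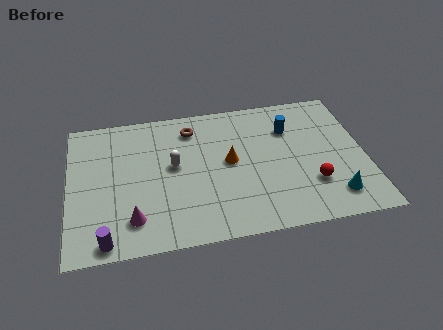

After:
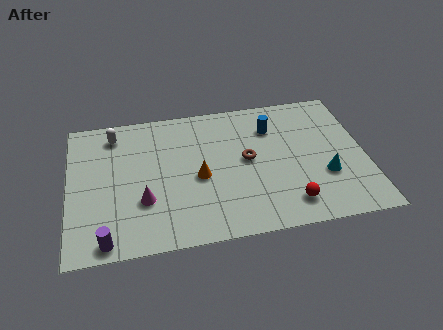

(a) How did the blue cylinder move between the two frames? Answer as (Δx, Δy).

(-0.8, 0.2)

The blue cylinder started near (10.0, 6.1) and ended near (9.2, 6.3).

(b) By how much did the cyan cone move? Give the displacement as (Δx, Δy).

(-0.3, 1.3)

The cyan cone started near (11.7, 1.6) and ended near (11.4, 2.9).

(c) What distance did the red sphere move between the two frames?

1.5

The red sphere was near (10.8, 2.5) before and (9.7, 1.5) after, so it travelled √(1.1² + 1.0²) ≈ 1.5 units.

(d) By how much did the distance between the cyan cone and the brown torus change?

-4.3

The distance was about 8.1 in the first image and 3.8 in the second, so they moved 4.3 units closer together.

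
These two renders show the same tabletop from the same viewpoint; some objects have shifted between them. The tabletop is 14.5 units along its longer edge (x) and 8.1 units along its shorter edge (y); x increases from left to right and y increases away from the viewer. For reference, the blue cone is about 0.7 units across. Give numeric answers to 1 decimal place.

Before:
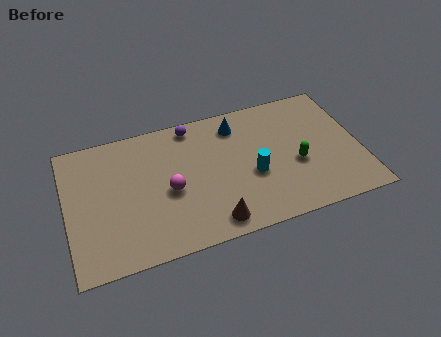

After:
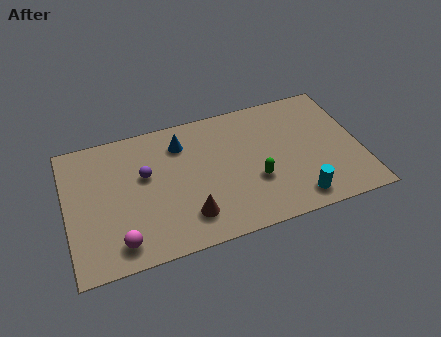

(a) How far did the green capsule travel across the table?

2.1

From (11.3, 3.3) to (9.2, 2.9), the green capsule covered √(2.1² + 0.4²) ≈ 2.1 units.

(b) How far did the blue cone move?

2.8

The blue cone was near (8.6, 6.6) before and (5.8, 6.3) after, so it travelled √(2.8² + 0.3²) ≈ 2.8 units.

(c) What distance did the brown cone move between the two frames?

1.3

From (6.9, 1.1) to (5.8, 1.8), the brown cone covered √(1.1² + 0.7²) ≈ 1.3 units.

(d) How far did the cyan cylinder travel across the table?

2.9

The cyan cylinder was near (9.1, 3.3) before and (11.1, 1.2) after, so it travelled √(2.0² + 2.1²) ≈ 2.9 units.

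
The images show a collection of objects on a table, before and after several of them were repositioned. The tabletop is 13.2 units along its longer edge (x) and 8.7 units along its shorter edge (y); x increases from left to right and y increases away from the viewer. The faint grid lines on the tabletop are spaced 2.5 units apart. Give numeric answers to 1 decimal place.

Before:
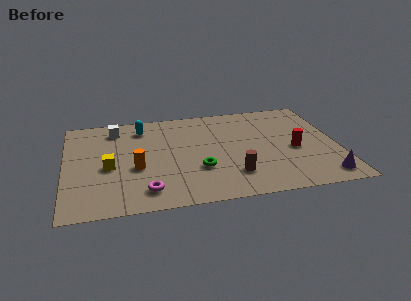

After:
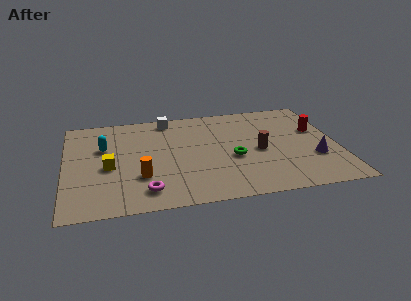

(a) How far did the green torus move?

1.8

From (6.4, 2.9) to (8.1, 3.6), the green torus covered √(1.7² + 0.7²) ≈ 1.8 units.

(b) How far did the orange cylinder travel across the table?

0.8

The orange cylinder moved from about (3.4, 3.5) to (3.6, 2.7), a distance of √(0.2² + 0.8²) ≈ 0.8.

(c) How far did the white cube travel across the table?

2.6

From (2.5, 7.2) to (5.1, 7.7), the white cube covered √(2.6² + 0.5²) ≈ 2.6 units.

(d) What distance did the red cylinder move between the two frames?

2.0

The red cylinder moved from about (11.1, 3.8) to (12.3, 5.4), a distance of √(1.2² + 1.6²) ≈ 2.0.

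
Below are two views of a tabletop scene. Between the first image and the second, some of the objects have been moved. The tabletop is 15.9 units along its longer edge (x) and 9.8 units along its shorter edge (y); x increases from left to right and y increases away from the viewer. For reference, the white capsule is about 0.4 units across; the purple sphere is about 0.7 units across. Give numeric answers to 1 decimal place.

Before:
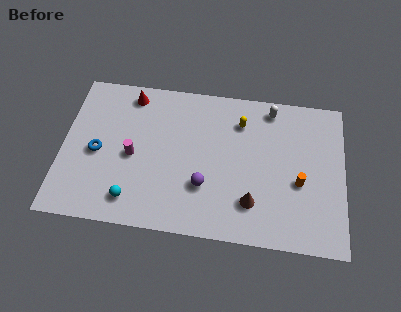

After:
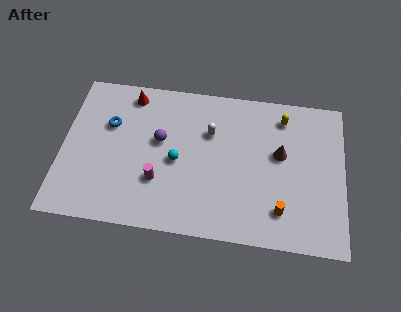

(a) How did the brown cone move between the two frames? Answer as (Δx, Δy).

(1.5, 3.3)

The brown cone started near (10.8, 2.4) and ended near (12.3, 5.7).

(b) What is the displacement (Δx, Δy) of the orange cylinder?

(-1.0, -1.9)

From the two frames, the orange cylinder sits at roughly (13.4, 4.0) before and (12.4, 2.1) after.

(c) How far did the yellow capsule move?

2.5

The yellow capsule was near (10.0, 7.5) before and (12.4, 8.1) after, so it travelled √(2.4² + 0.6²) ≈ 2.5 units.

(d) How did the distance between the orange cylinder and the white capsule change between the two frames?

+1.2

They were about 4.9 units apart before and 6.1 after — 1.2 units further apart.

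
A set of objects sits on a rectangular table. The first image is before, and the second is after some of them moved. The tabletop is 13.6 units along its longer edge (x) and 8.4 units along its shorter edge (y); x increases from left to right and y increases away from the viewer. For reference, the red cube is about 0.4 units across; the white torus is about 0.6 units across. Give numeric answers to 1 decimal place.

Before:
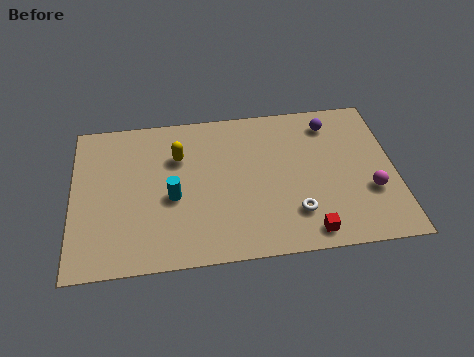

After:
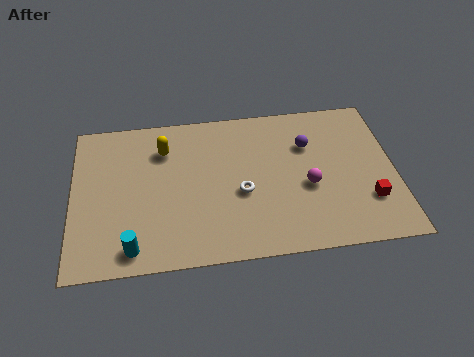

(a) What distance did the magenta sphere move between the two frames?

2.7

From (12.5, 2.9) to (9.9, 3.5), the magenta sphere covered √(2.6² + 0.6²) ≈ 2.7 units.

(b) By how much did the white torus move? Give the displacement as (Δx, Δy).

(-2.2, 1.4)

From the two frames, the white torus sits at roughly (9.3, 2.1) before and (7.1, 3.5) after.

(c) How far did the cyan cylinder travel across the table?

3.0

From (4.2, 3.6) to (2.5, 1.1), the cyan cylinder covered √(1.7² + 2.5²) ≈ 3.0 units.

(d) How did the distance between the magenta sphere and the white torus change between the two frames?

-0.5

The distance was about 3.3 in the first image and 2.8 in the second, so they moved 0.5 units closer together.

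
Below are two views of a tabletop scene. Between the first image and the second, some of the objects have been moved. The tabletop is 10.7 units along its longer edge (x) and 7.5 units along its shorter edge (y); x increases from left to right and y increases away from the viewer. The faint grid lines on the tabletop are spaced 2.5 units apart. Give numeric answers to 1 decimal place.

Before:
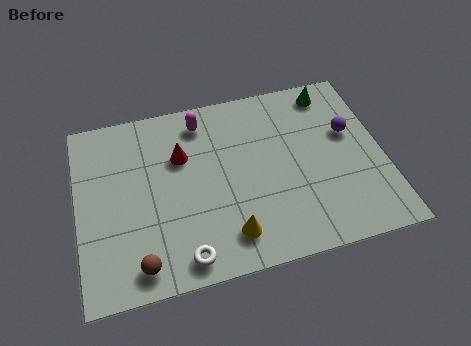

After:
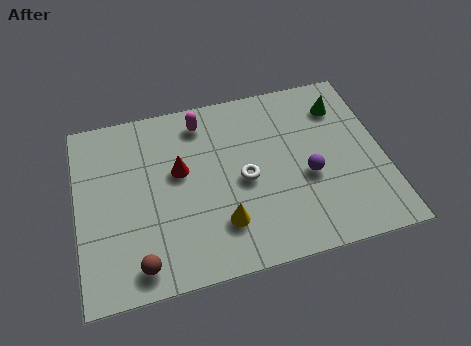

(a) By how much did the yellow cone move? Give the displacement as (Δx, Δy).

(-0.2, 0.5)

The yellow cone started near (5.1, 1.4) and ended near (4.9, 1.9).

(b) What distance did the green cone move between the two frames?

0.8

The green cone was near (9.1, 6.5) before and (9.4, 5.8) after, so it travelled √(0.3² + 0.7²) ≈ 0.8 units.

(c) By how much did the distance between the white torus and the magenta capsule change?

-2.4

The distance was about 5.5 in the first image and 3.1 in the second, so they moved 2.4 units closer together.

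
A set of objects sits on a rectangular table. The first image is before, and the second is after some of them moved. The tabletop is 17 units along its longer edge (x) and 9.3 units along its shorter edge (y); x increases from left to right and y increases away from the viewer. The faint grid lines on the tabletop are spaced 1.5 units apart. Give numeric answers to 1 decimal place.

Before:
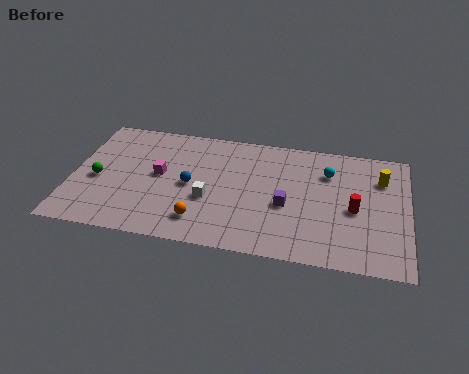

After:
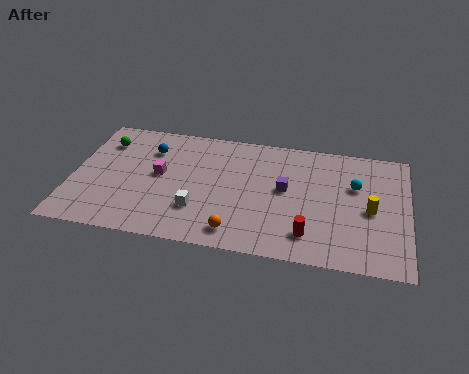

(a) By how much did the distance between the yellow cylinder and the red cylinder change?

+0.9

The distance was about 2.9 in the first image and 3.8 in the second, so they moved 0.9 units further apart.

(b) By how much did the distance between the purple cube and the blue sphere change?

+2.3

Before: roughly 4.9 units apart; after: 7.2. That's 2.3 units further apart.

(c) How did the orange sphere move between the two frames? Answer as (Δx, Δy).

(1.8, -0.5)

The orange sphere started near (6.7, 1.9) and ended near (8.5, 1.4).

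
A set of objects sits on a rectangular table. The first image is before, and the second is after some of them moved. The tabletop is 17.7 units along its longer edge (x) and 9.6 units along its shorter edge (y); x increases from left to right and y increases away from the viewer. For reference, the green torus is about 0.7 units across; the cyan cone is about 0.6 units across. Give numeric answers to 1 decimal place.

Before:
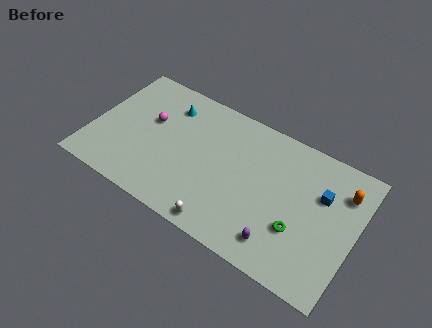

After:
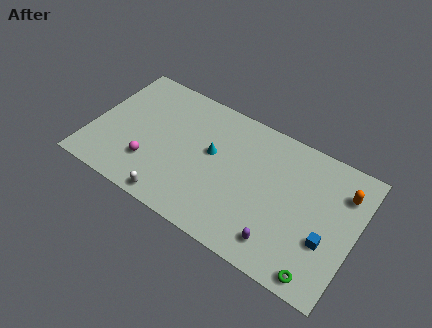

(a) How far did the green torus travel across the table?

2.8

The green torus was near (14.2, 3.2) before and (15.9, 1.0) after, so it travelled √(1.7² + 2.2²) ≈ 2.8 units.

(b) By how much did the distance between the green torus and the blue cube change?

-0.9

They were about 3.3 units apart before and 2.4 after — 0.9 units closer together.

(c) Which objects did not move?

the purple capsule and the orange capsule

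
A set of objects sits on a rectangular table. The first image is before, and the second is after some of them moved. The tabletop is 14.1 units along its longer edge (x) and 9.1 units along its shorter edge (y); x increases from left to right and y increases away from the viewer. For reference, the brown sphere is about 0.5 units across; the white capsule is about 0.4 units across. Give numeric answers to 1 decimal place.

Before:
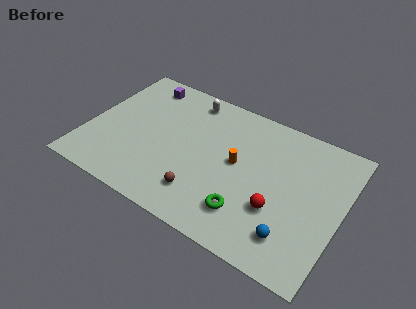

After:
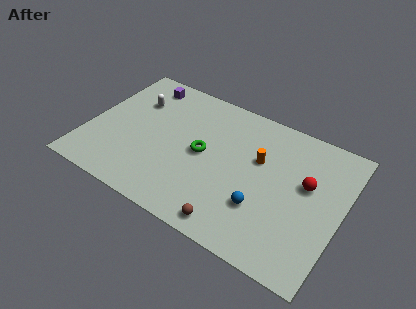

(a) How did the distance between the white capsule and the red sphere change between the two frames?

+2.5

The distance was about 7.5 in the first image and 10.0 in the second, so they moved 2.5 units further apart.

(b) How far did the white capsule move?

3.3

From (5.1, 7.9) to (2.2, 6.4), the white capsule covered √(2.9² + 1.5²) ≈ 3.3 units.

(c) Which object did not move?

the purple cube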